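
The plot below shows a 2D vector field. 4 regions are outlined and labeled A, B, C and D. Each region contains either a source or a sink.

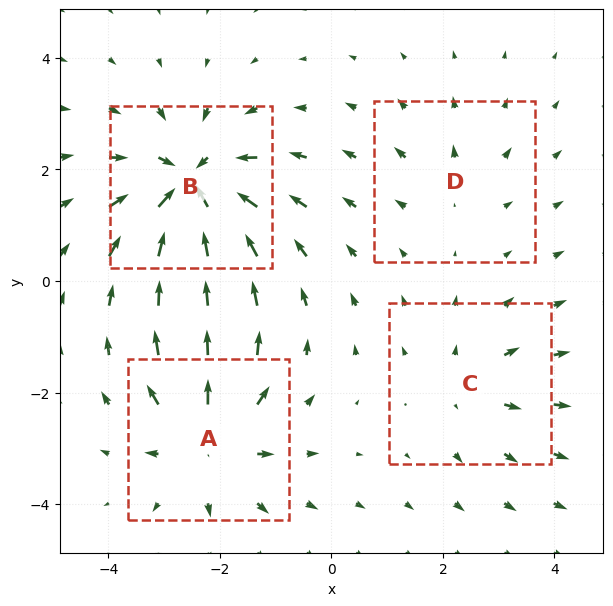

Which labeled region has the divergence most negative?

B

Divergence at each region's feature centre — A: about +5, B: about -7, C: about +3, D: about +2. Region B is most negative.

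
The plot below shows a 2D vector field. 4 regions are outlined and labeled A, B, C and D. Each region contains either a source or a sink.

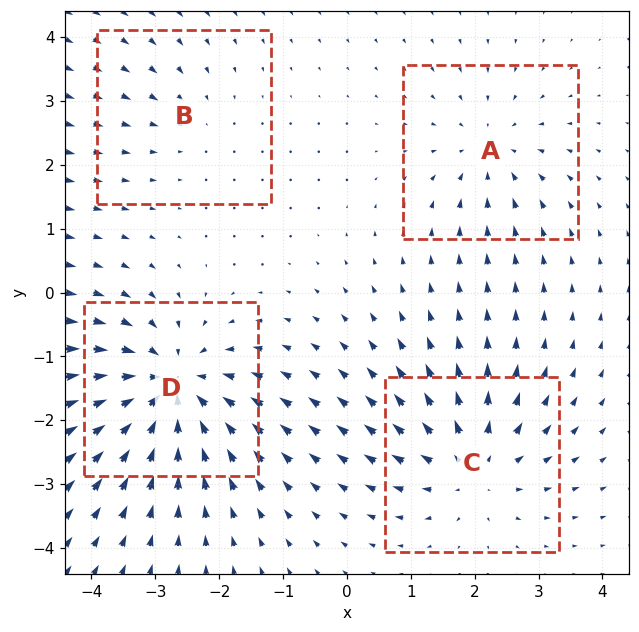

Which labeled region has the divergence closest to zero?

B

Divergence at each region's feature centre — A: about -4, B: about -2, C: about +5, D: about -7. Region B is closest to zero.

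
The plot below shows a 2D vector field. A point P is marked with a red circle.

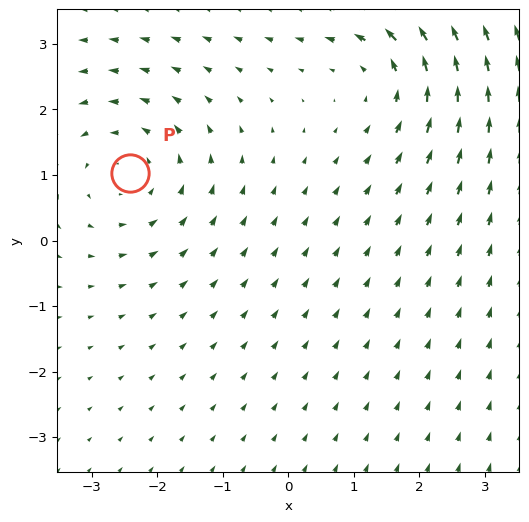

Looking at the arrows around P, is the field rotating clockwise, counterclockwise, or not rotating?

counterclockwise

Near P at (-2.4, 1.0) the arrows circulate counterclockwise. The curl (z-component) there is about +3; positive curl means counterclockwise rotation.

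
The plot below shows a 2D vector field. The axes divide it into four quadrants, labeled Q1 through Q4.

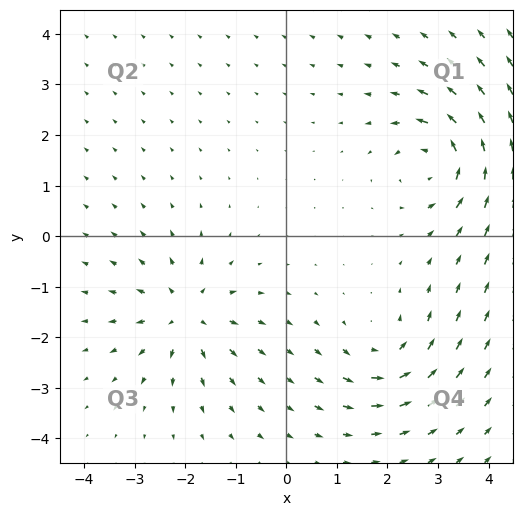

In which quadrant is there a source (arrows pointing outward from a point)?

Q3

The source sits at approximately (-2.0, -1.6), which lies in quadrant Q3. The divergence there is about +4, positive as expected for a source.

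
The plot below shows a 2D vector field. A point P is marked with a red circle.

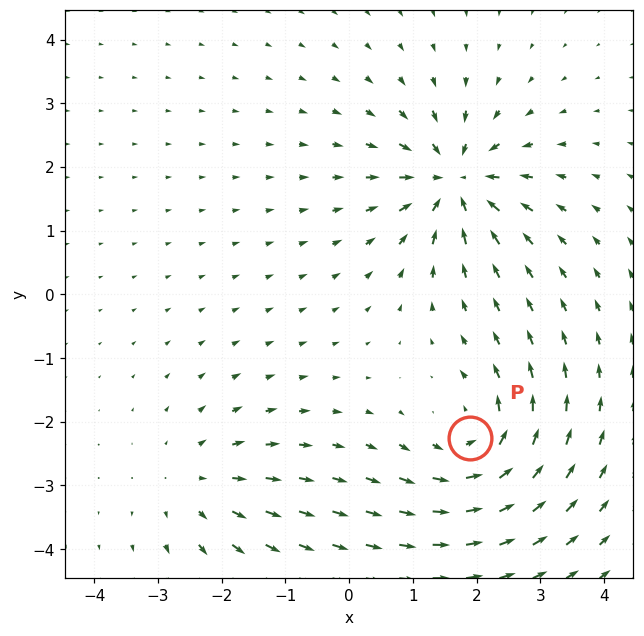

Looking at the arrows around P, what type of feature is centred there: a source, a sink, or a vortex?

At P (1.9, -2.3) the arrows circulate counterclockwise. Divergence ≈0, curl about +5 — near-zero divergence with nonzero curl is a vortex.

vortex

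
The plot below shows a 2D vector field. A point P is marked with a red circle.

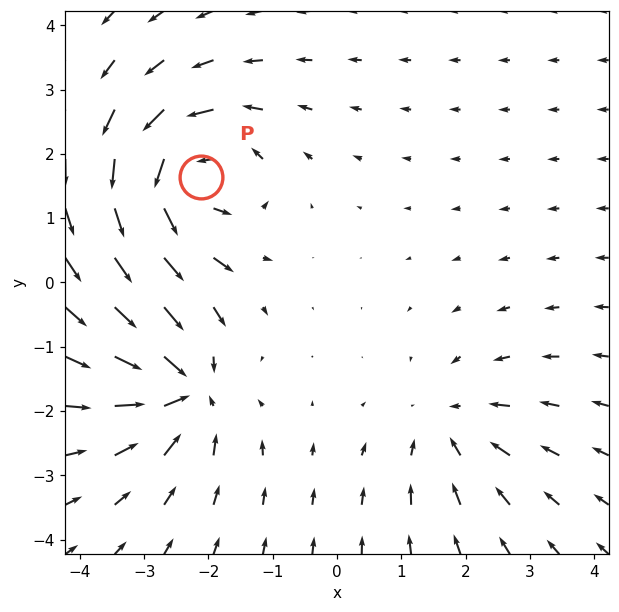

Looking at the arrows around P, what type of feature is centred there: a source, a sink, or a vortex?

At P (-2.1, 1.6) the arrows circulate counterclockwise. Divergence ≈0, curl about +6 — near-zero divergence with nonzero curl is a vortex.

vortex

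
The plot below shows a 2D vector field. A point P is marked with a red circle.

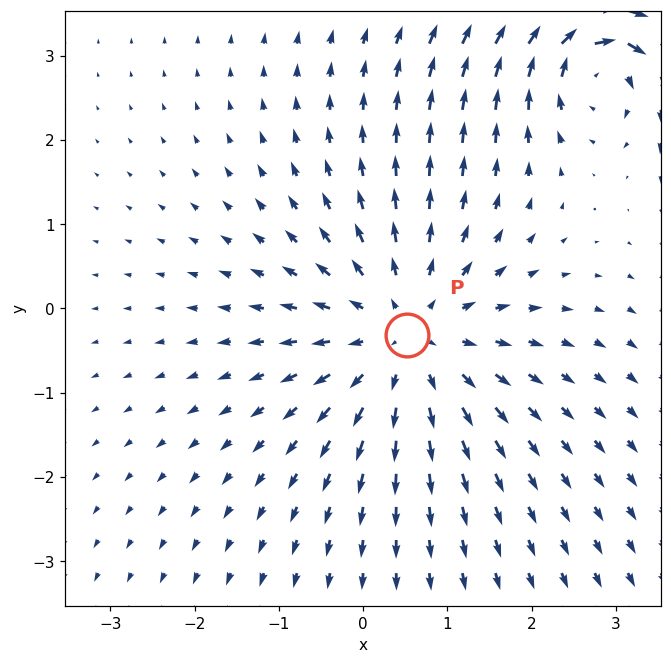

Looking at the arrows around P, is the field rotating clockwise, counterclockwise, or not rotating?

not rotating

Near P at (0.5, -0.3) the arrows show no circulation. The curl there is ≈0.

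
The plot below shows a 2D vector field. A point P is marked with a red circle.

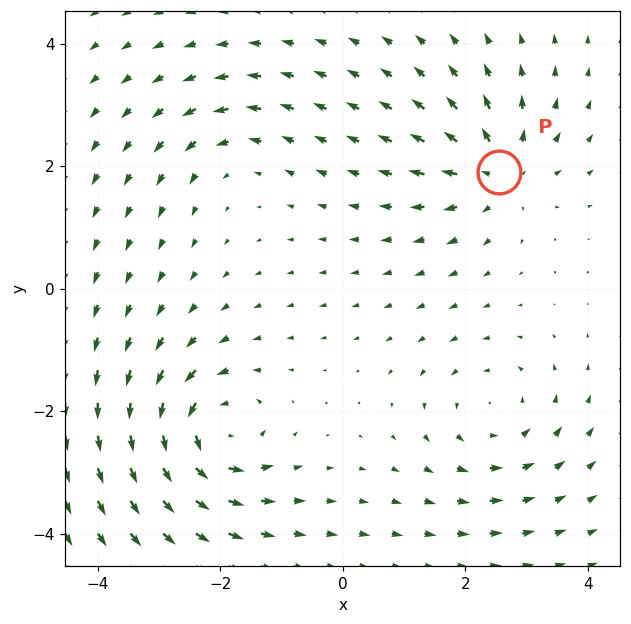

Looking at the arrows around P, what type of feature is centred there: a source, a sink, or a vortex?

source

At P (2.5, 1.9) the arrows spread outward. Divergence about +5, curl ≈0 — positive divergence with near-zero curl is a source.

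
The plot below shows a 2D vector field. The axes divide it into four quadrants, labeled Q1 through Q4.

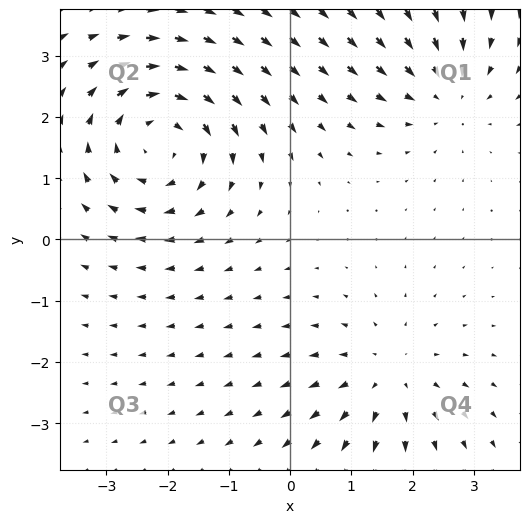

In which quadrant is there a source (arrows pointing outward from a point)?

The source sits at approximately (1.6, -2.2), which lies in quadrant Q4. The divergence there is about +3, positive as expected for a source.

Q4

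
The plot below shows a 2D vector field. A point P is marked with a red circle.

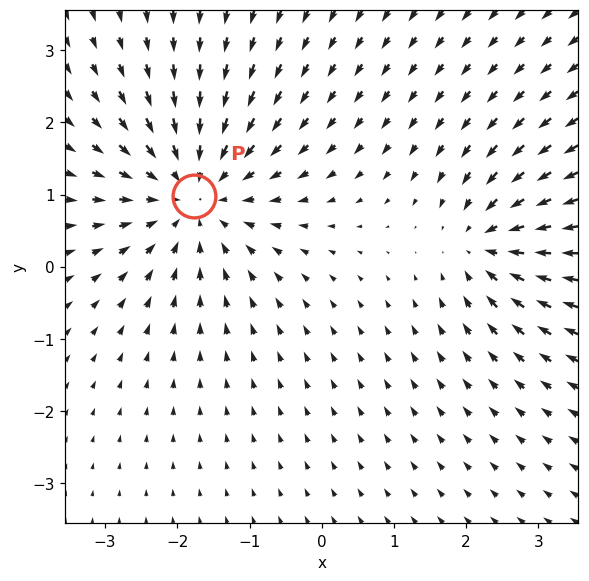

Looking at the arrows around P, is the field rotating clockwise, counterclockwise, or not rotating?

Near P at (-1.8, 1.0) the arrows show no circulation. The curl there is ≈0.

not rotating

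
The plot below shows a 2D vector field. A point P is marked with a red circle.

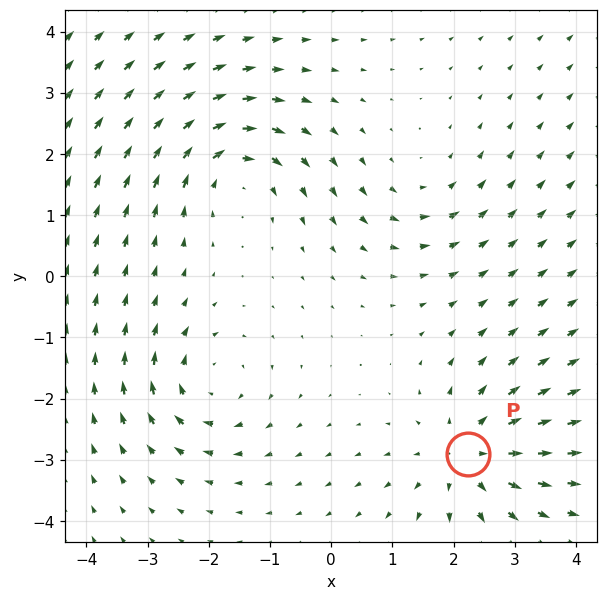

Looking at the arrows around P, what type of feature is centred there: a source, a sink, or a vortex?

At P (2.2, -2.9) the arrows spread outward. Divergence about +4, curl ≈0 — positive divergence with near-zero curl is a source.

source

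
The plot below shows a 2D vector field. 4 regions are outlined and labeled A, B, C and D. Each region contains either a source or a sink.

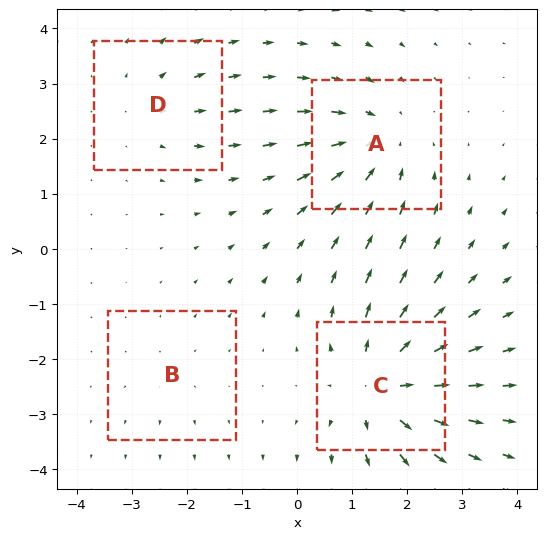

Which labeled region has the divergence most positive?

C

Divergence at each region's feature centre — A: about -5, B: about +2, C: about +6, D: about +3. Region C is most positive.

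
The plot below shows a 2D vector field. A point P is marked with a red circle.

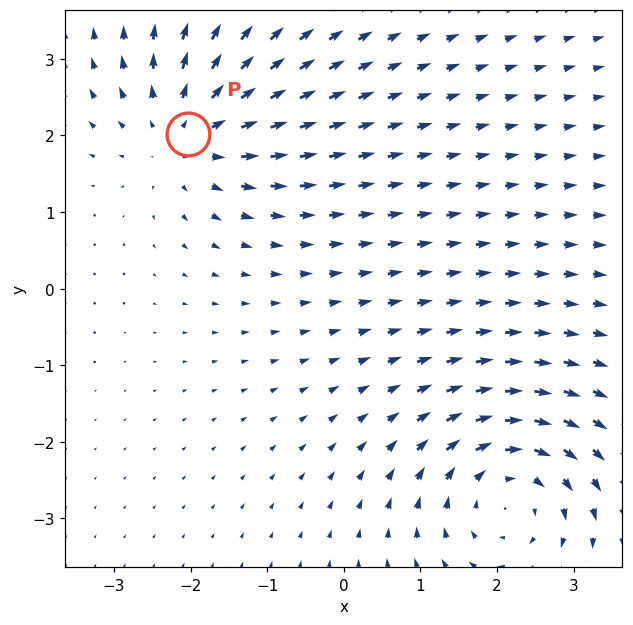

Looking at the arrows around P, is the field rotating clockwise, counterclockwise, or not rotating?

not rotating

Near P at (-2.0, 2.0) the arrows show no circulation. The curl there is ≈0.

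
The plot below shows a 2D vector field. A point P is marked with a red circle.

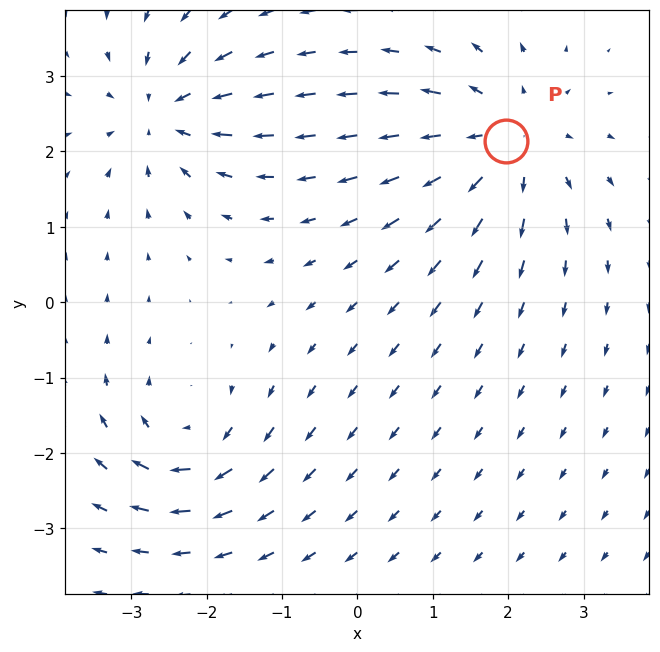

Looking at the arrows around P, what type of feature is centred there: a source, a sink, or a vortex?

source

At P (2.0, 2.1) the arrows spread outward. Divergence about +5, curl ≈0 — positive divergence with near-zero curl is a source.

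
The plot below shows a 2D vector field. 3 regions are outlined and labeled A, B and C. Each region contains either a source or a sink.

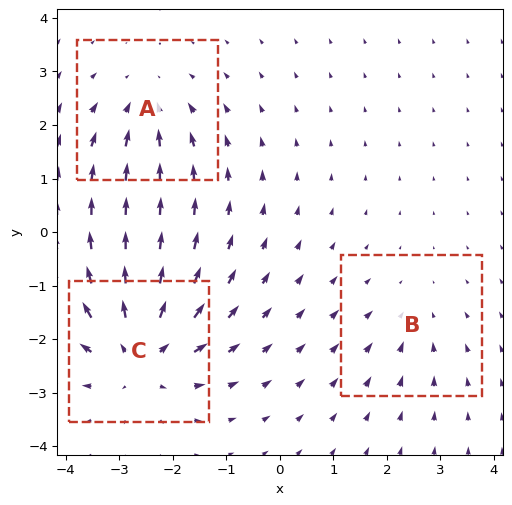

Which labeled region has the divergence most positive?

Divergence at each region's feature centre — A: about -3, B: about -2, C: about +5. Region C is most positive.

C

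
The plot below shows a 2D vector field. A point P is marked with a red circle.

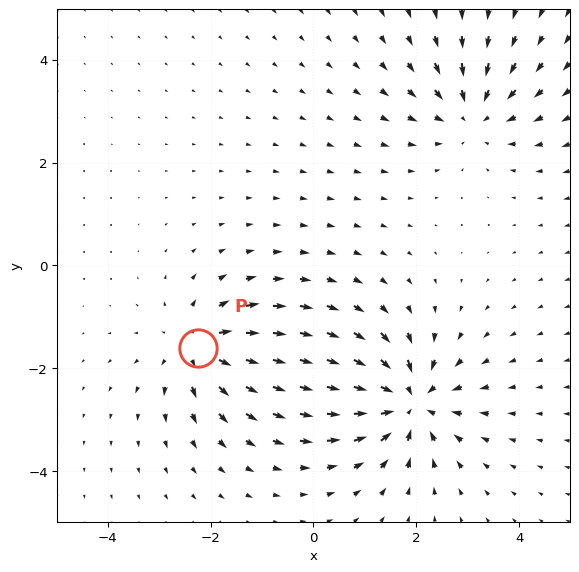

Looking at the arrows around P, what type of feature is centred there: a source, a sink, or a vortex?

At P (-2.2, -1.6) the arrows spread outward. Divergence about +4, curl ≈0 — positive divergence with near-zero curl is a source.

source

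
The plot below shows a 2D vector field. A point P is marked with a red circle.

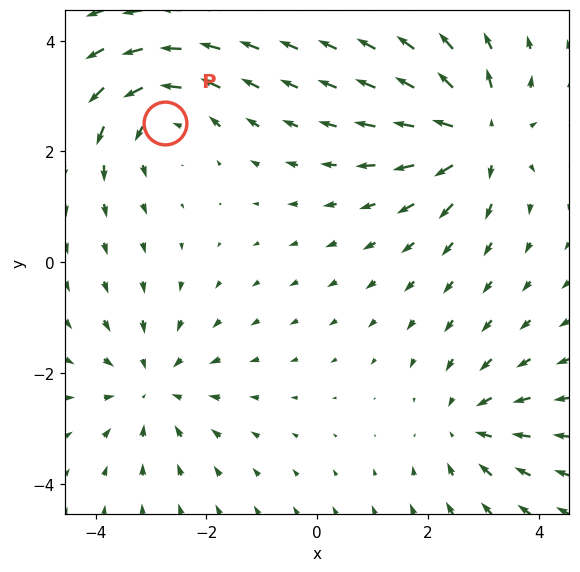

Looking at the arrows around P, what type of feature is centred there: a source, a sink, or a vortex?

vortex

At P (-2.7, 2.5) the arrows circulate counterclockwise. Divergence ≈0, curl about +4 — near-zero divergence with nonzero curl is a vortex.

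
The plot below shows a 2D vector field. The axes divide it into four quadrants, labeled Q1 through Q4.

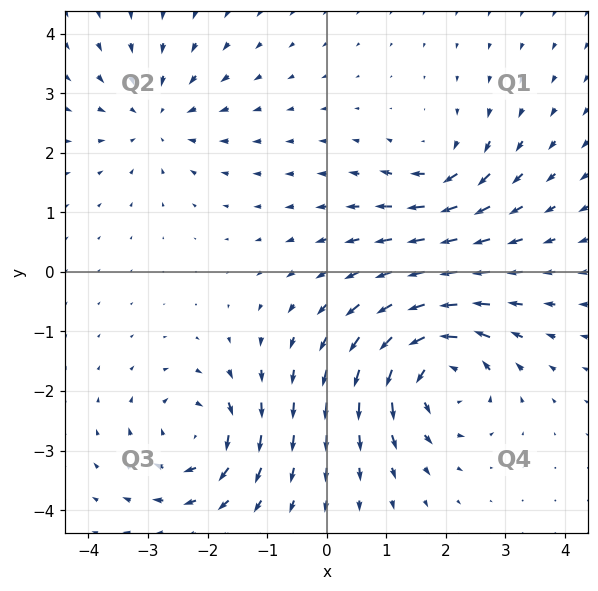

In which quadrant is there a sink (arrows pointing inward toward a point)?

Q2

The sink sits at approximately (-2.8, 2.6), which lies in quadrant Q2. The divergence there is about -3, negative as expected for a sink.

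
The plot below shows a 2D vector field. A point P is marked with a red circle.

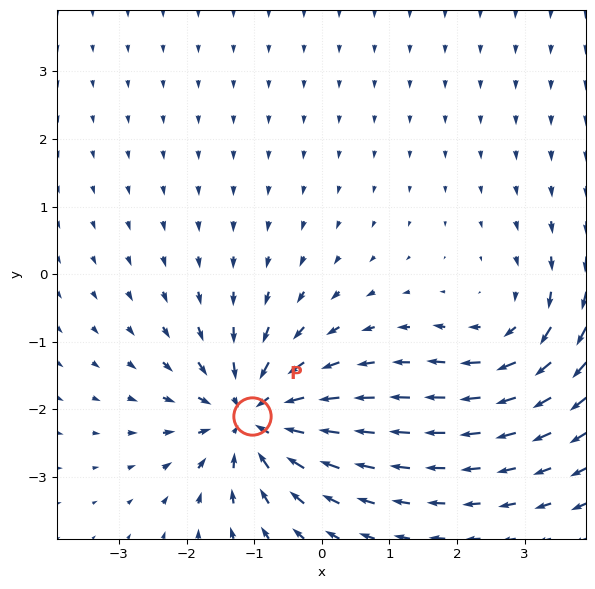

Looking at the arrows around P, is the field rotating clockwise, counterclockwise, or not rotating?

not rotating

Near P at (-1.0, -2.1) the arrows show no circulation. The curl there is ≈0.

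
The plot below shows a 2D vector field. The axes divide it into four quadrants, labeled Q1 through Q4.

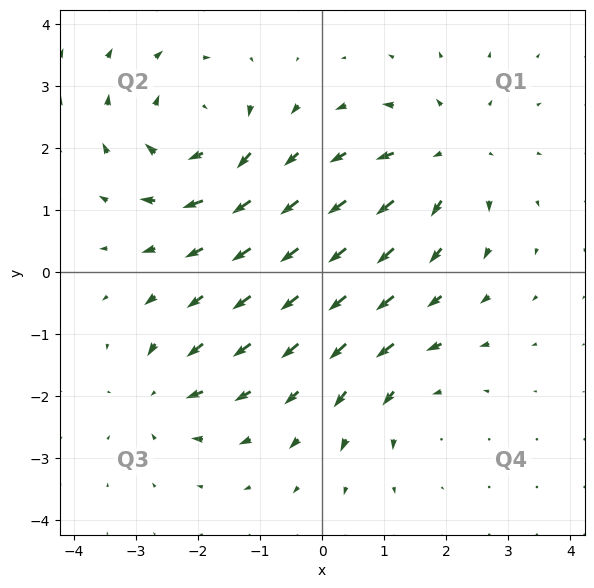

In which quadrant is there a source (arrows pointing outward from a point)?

Q1

The source sits at approximately (2.0, 1.9), which lies in quadrant Q1. The divergence there is about +4, positive as expected for a source.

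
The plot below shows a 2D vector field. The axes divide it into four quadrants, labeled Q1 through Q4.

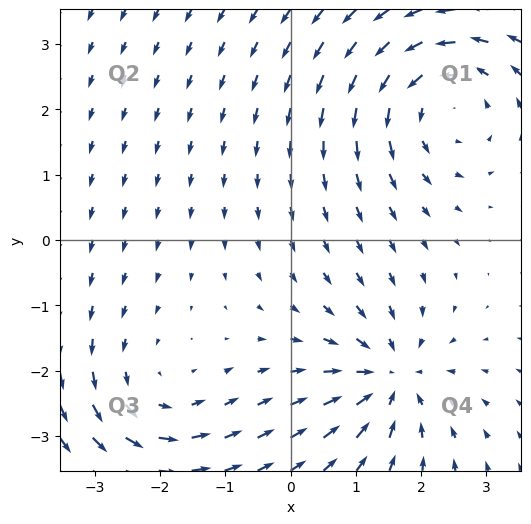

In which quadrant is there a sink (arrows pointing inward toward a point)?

Q4

The sink sits at approximately (1.5, -2.1), which lies in quadrant Q4. The divergence there is about -4, negative as expected for a sink.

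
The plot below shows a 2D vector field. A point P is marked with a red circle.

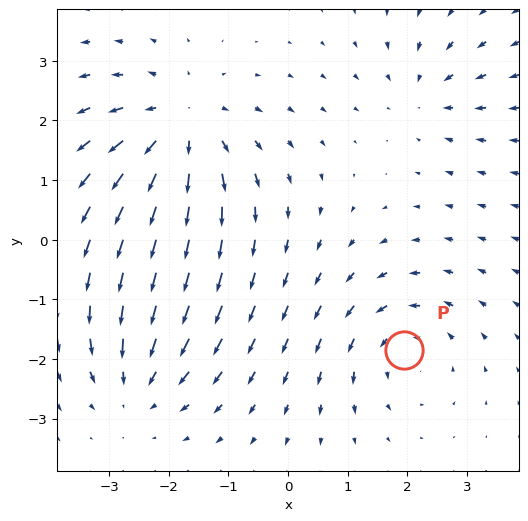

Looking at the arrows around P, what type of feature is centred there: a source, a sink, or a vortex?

vortex

At P (1.9, -1.9) the arrows circulate counterclockwise. Divergence ≈0, curl about +4 — near-zero divergence with nonzero curl is a vortex.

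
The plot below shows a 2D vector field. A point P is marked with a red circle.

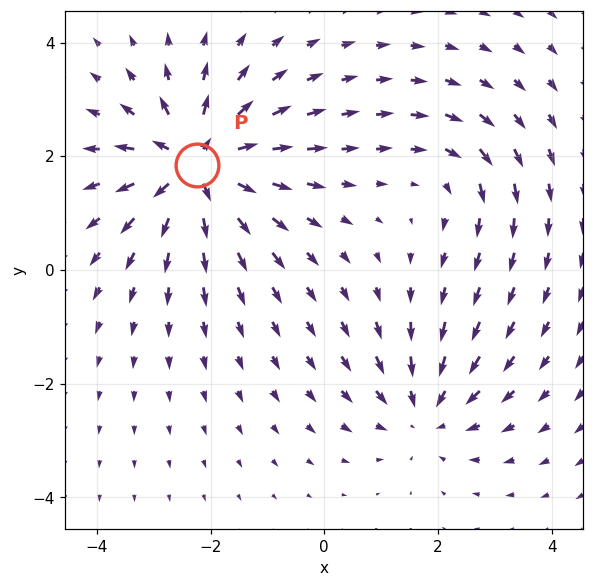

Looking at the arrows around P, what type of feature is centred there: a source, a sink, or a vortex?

source

At P (-2.2, 1.8) the arrows spread outward. Divergence about +6, curl ≈0 — positive divergence with near-zero curl is a source.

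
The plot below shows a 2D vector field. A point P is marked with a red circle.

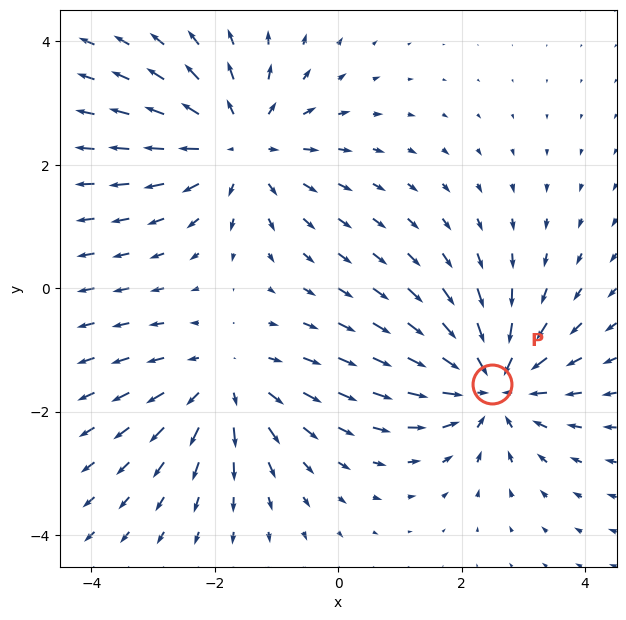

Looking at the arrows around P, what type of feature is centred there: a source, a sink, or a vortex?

sink

At P (2.5, -1.6) the arrows converge inward. Divergence about -6, curl ≈0 — negative divergence with near-zero curl is a sink.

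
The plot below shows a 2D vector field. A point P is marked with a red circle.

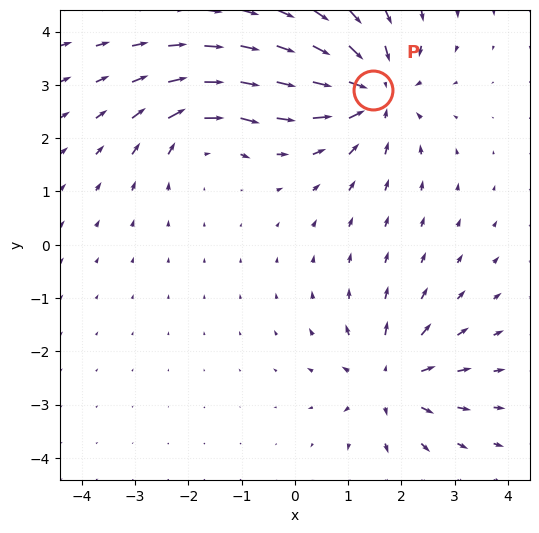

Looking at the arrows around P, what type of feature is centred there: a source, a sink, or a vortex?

sink

At P (1.5, 2.9) the arrows converge inward. Divergence about -5, curl ≈0 — negative divergence with near-zero curl is a sink.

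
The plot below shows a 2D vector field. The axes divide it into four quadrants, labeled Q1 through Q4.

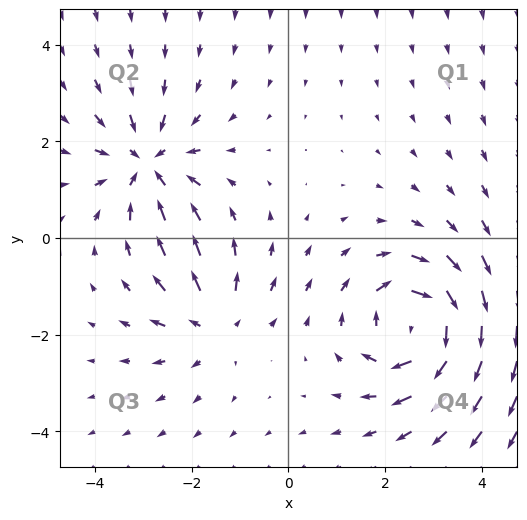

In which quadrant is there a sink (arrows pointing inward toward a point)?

The sink sits at approximately (-2.9, 1.6), which lies in quadrant Q2. The divergence there is about -4, negative as expected for a sink.

Q2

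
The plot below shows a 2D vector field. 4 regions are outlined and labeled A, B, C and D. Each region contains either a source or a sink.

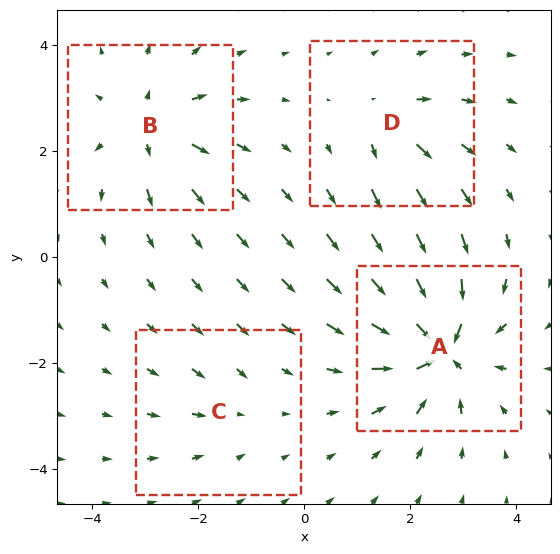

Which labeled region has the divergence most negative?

Divergence at each region's feature centre — A: about -9, B: about +6, C: about -2, D: about +4. Region A is most negative.

A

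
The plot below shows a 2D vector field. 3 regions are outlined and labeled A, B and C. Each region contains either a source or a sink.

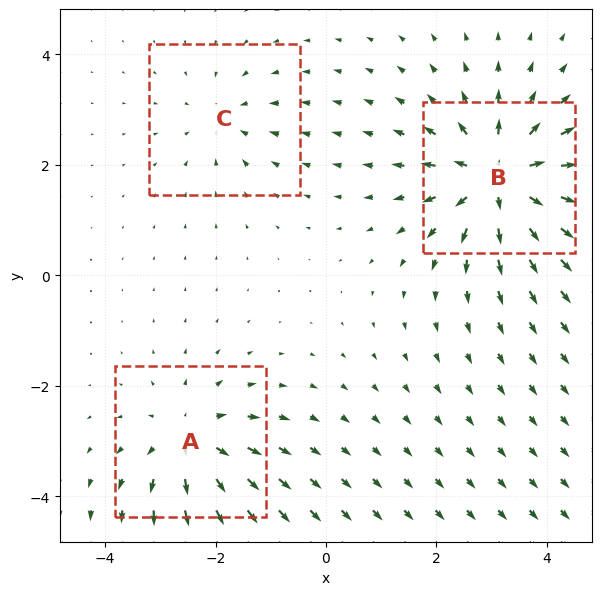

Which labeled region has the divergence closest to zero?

C

Divergence at each region's feature centre — A: about +4, B: about +5, C: about -2. Region C is closest to zero.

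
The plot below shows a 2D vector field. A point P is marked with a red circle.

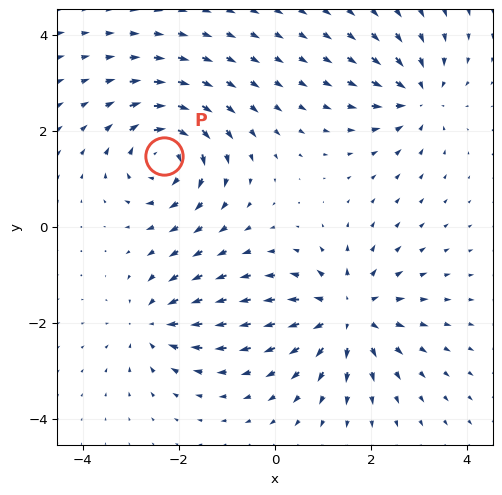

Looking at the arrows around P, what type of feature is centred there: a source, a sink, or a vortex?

vortex

At P (-2.3, 1.5) the arrows circulate clockwise. Divergence ≈0, curl about -5 — near-zero divergence with nonzero curl is a vortex.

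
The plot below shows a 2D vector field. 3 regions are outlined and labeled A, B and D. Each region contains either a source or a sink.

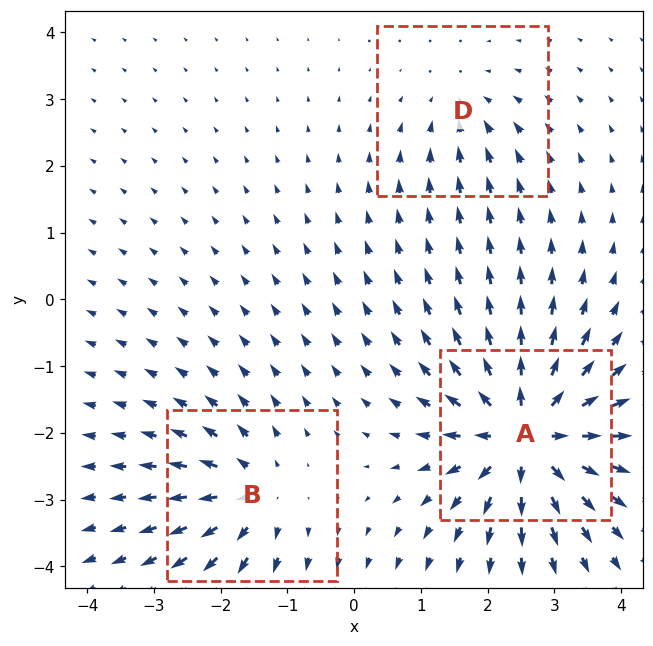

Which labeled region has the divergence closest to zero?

Divergence at each region's feature centre — A: about +7, B: about +4, D: about -2. Region D is closest to zero.

D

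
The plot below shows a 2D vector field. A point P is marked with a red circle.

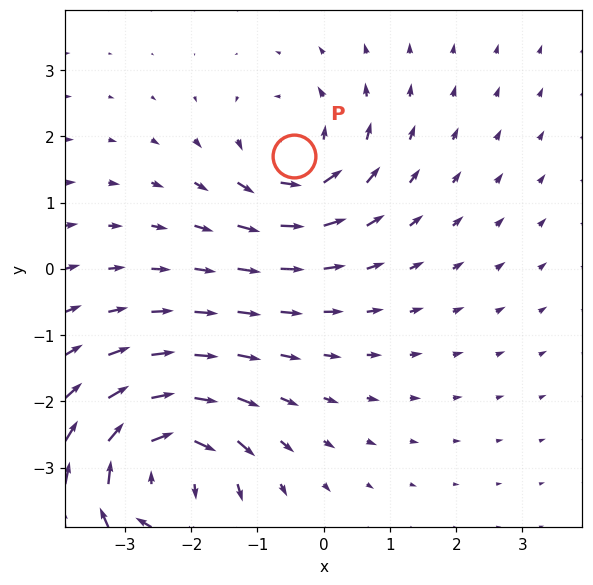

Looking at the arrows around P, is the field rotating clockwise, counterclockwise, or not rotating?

Near P at (-0.4, 1.7) the arrows circulate counterclockwise. The curl (z-component) there is about +4; positive curl means counterclockwise rotation.

counterclockwise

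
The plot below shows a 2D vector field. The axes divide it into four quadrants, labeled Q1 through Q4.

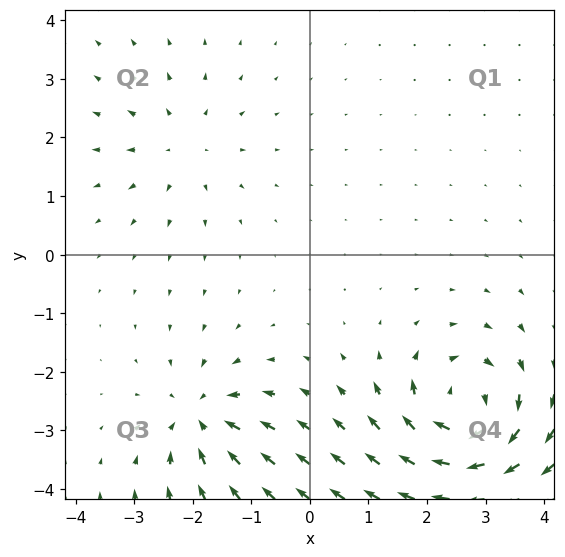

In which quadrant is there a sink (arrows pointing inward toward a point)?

The sink sits at approximately (-1.9, -2.8), which lies in quadrant Q3. The divergence there is about -5, negative as expected for a sink.

Q3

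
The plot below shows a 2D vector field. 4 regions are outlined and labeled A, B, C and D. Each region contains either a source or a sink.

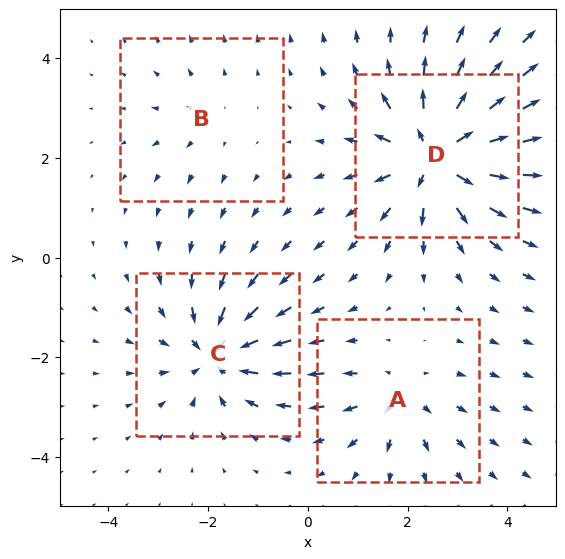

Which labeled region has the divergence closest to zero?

B

Divergence at each region's feature centre — A: about +4, B: about +2, C: about -5, D: about +8. Region B is closest to zero.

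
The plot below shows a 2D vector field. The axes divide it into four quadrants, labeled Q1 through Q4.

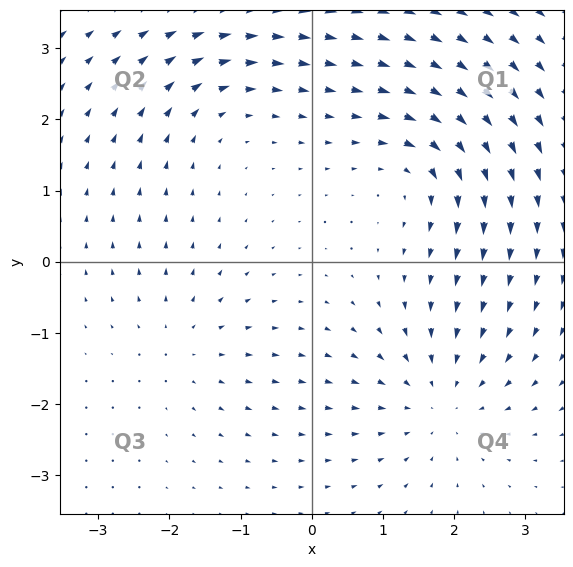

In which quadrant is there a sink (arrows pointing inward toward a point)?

Q4

The sink sits at approximately (1.8, -1.9), which lies in quadrant Q4. The divergence there is about -4, negative as expected for a sink.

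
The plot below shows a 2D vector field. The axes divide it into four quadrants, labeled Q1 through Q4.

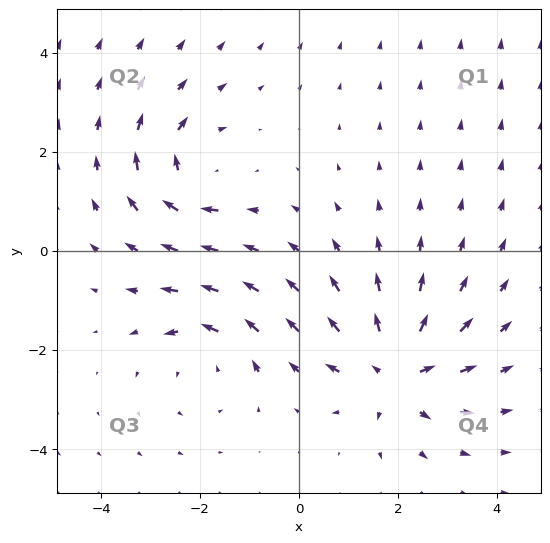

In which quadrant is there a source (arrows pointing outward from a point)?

The source sits at approximately (1.9, -2.4), which lies in quadrant Q4. The divergence there is about +4, positive as expected for a source.

Q4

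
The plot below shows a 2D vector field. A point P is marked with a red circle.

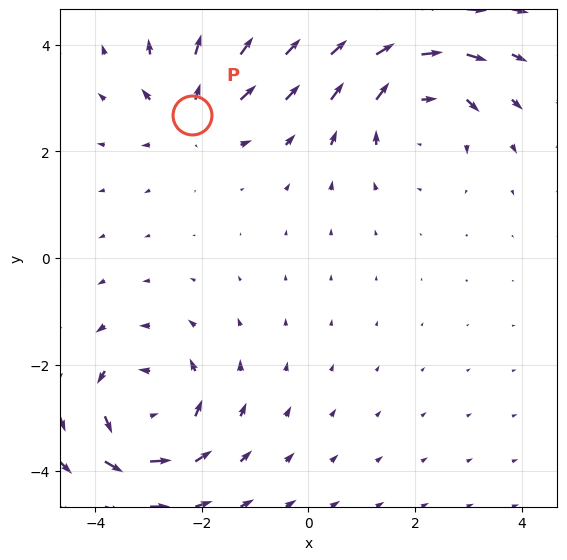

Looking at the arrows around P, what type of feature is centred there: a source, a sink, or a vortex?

source

At P (-2.2, 2.7) the arrows spread outward. Divergence about +4, curl ≈0 — positive divergence with near-zero curl is a source.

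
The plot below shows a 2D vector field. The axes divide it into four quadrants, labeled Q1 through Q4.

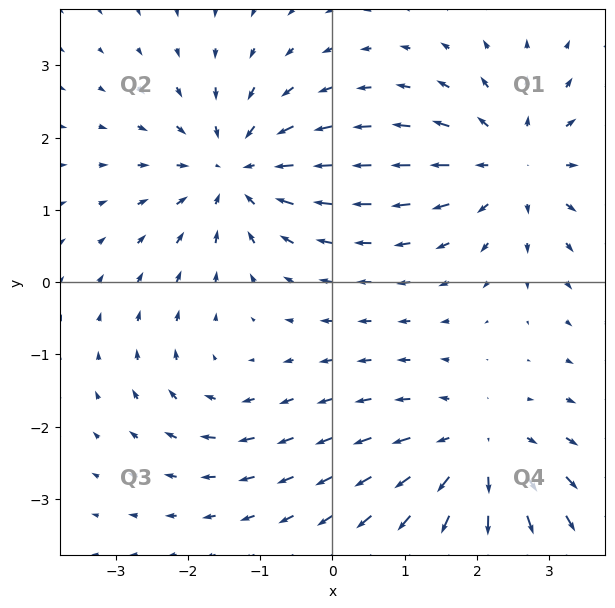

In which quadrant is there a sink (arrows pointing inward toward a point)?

Q2

The sink sits at approximately (-1.3, 1.5), which lies in quadrant Q2. The divergence there is about -5, negative as expected for a sink.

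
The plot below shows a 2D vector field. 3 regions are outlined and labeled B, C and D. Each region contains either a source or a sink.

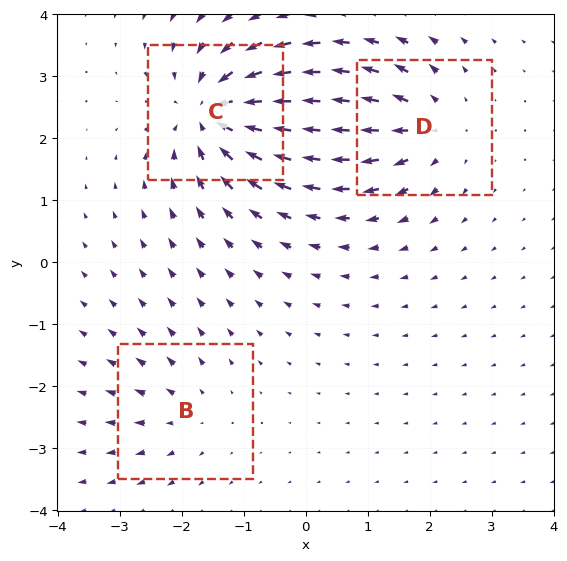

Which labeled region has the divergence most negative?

Divergence at each region's feature centre — B: about +2, C: about -6, D: about +4. Region C is most negative.

C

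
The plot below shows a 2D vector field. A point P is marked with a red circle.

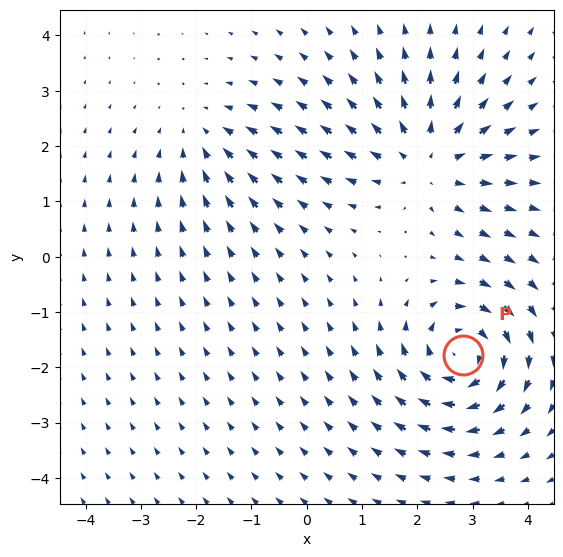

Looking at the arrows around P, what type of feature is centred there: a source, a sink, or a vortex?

vortex

At P (2.8, -1.8) the arrows circulate clockwise. Divergence ≈0, curl about -6 — near-zero divergence with nonzero curl is a vortex.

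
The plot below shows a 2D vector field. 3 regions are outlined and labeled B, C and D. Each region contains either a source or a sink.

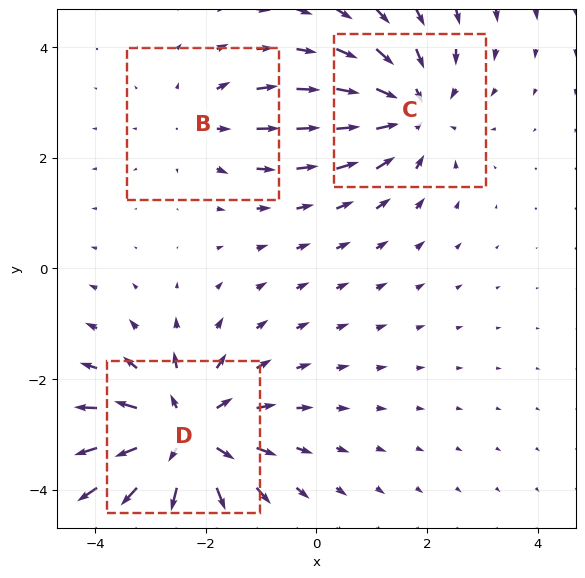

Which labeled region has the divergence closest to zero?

Divergence at each region's feature centre — B: about +2, C: about -3, D: about +4. Region B is closest to zero.

B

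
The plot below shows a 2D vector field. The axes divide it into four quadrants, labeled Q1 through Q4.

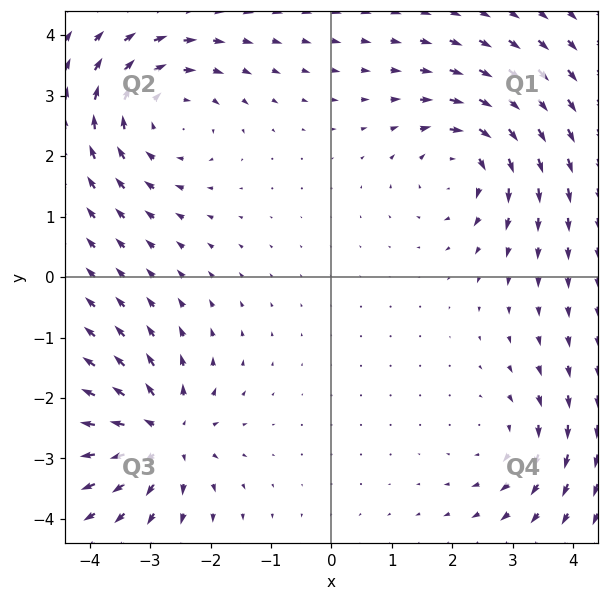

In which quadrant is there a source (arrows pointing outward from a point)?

The source sits at approximately (-2.8, -2.6), which lies in quadrant Q3. The divergence there is about +6, positive as expected for a source.

Q3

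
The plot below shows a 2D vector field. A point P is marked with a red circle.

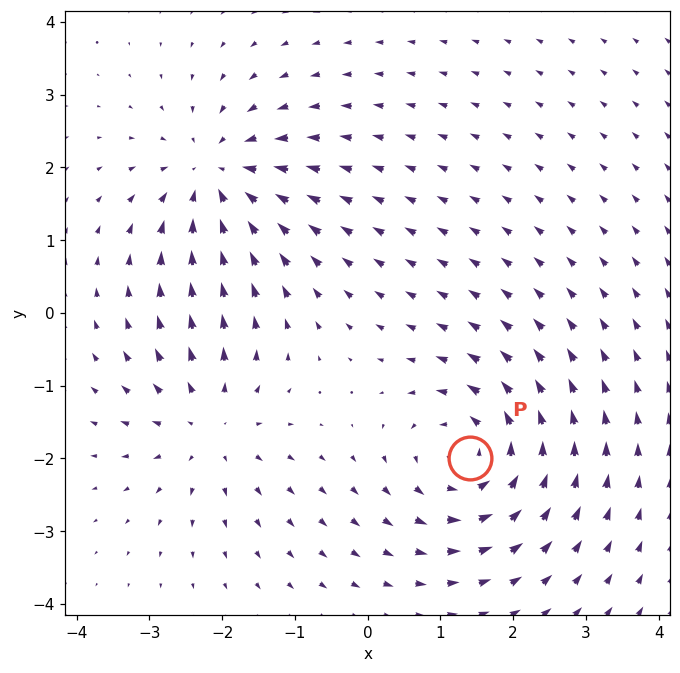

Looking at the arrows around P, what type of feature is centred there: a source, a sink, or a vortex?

At P (1.4, -2.0) the arrows circulate counterclockwise. Divergence ≈0, curl about +5 — near-zero divergence with nonzero curl is a vortex.

vortex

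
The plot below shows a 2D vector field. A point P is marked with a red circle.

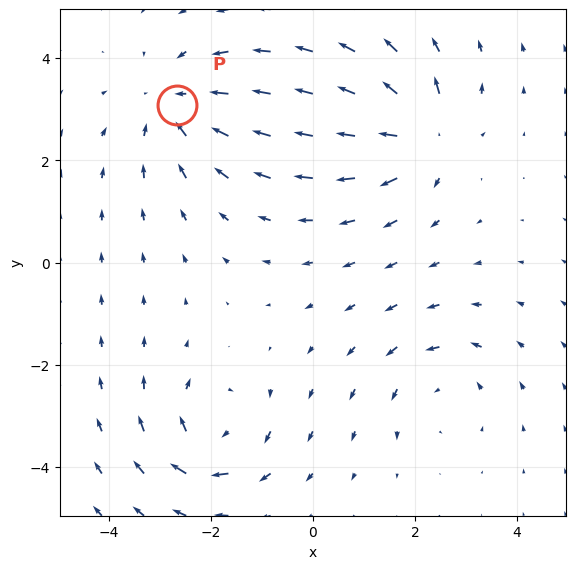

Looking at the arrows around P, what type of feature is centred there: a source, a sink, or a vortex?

sink

At P (-2.7, 3.1) the arrows converge inward. Divergence about -3, curl ≈0 — negative divergence with near-zero curl is a sink.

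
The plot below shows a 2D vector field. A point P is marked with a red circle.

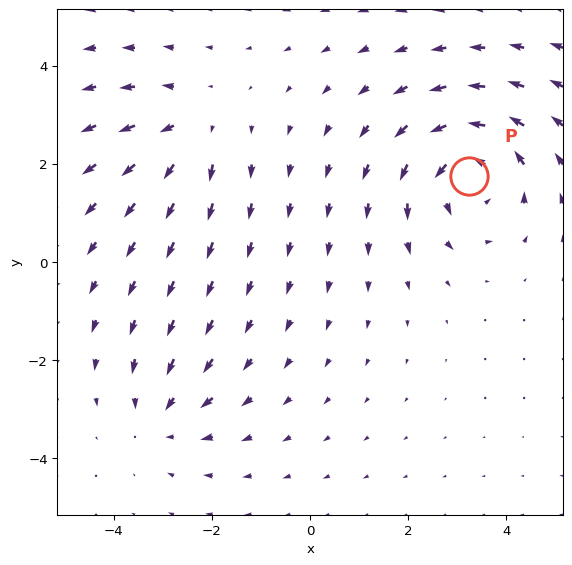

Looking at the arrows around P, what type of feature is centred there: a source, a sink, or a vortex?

vortex

At P (3.2, 1.7) the arrows circulate counterclockwise. Divergence ≈0, curl about +5 — near-zero divergence with nonzero curl is a vortex.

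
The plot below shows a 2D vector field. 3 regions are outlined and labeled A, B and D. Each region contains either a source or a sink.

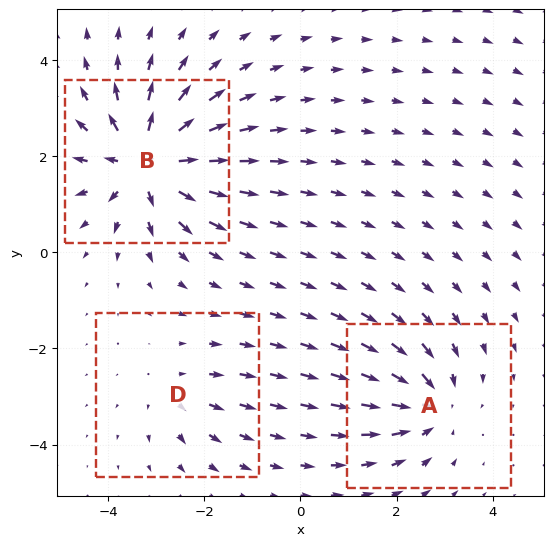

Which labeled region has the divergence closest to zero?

D

Divergence at each region's feature centre — A: about -4, B: about +6, D: about +2. Region D is closest to zero.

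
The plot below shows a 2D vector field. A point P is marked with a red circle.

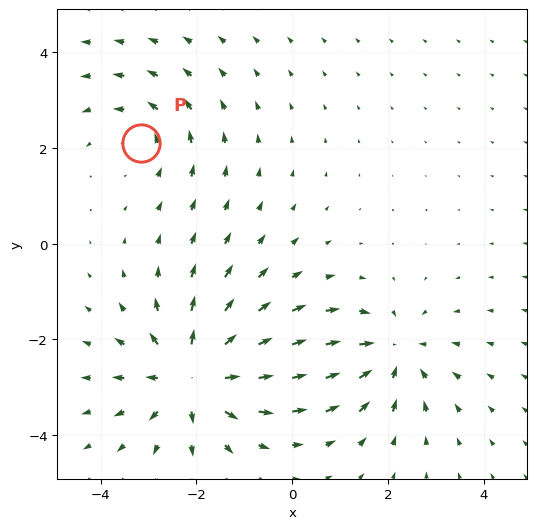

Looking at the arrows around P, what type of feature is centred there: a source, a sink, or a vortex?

At P (-3.2, 2.1) the arrows circulate counterclockwise. Divergence ≈0, curl about +2 — near-zero divergence with nonzero curl is a vortex.

vortex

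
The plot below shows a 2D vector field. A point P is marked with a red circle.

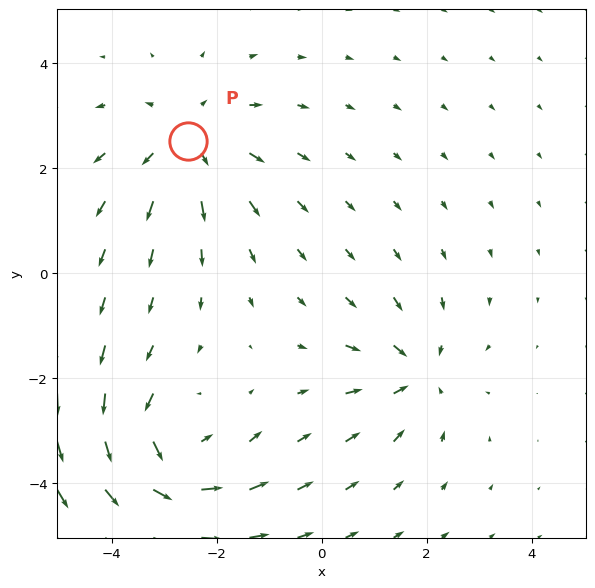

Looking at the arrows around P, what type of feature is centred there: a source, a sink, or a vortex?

source

At P (-2.5, 2.5) the arrows spread outward. Divergence about +3, curl ≈0 — positive divergence with near-zero curl is a source.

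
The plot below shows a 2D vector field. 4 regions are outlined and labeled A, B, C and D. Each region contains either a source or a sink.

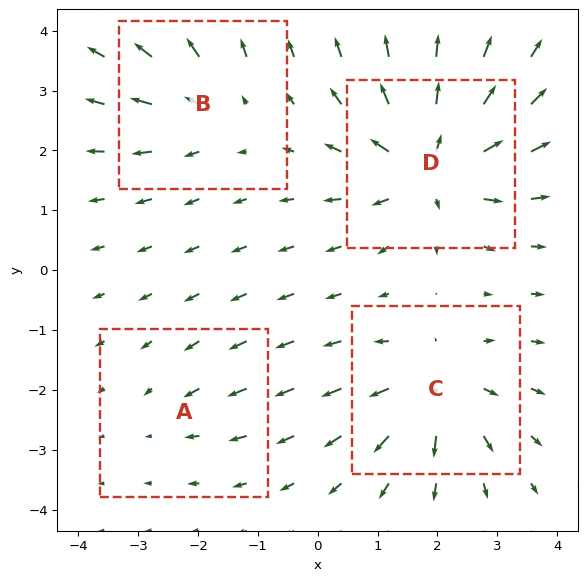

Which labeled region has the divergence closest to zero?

Divergence at each region's feature centre — A: about -2, B: about +4, C: about +6, D: about +8. Region A is closest to zero.

A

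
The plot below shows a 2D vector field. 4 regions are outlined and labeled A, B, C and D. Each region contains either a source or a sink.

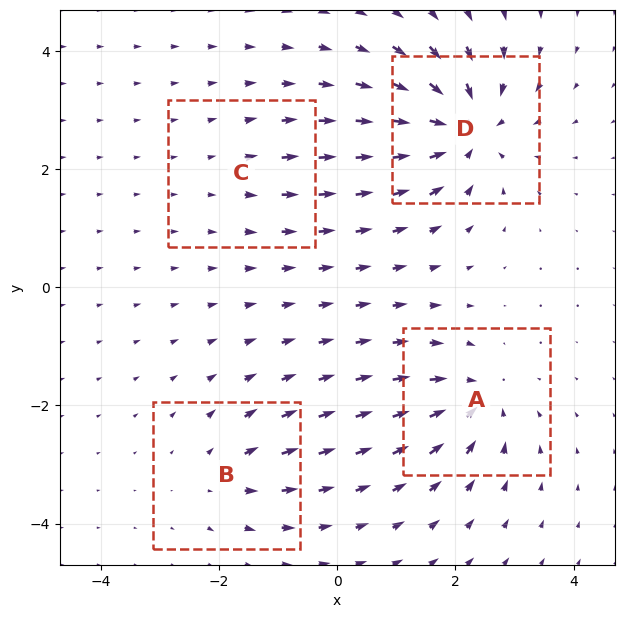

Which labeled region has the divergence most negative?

D

Divergence at each region's feature centre — A: about -6, B: about +4, C: about +2, D: about -9. Region D is most negative.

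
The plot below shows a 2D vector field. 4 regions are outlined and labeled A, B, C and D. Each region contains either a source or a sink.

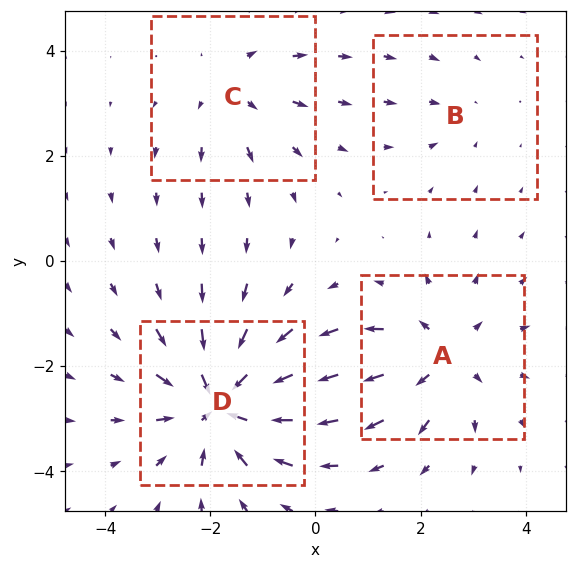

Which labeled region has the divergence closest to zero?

Divergence at each region's feature centre — A: about +5, B: about -2, C: about +3, D: about -7. Region B is closest to zero.

B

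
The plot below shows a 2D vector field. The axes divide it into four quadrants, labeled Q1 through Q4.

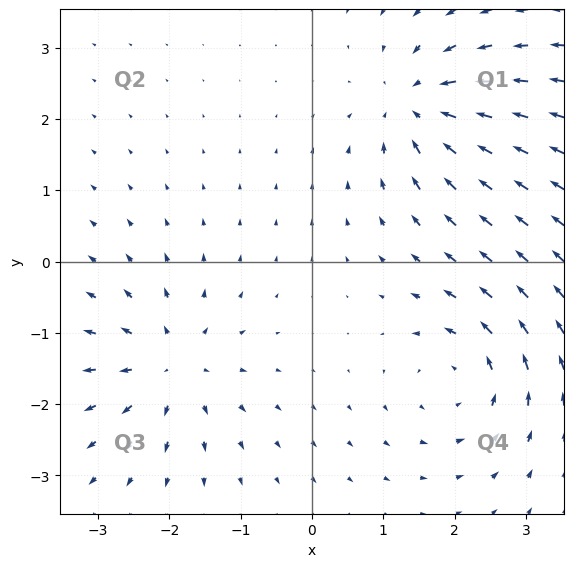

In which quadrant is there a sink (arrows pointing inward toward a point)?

Q1

The sink sits at approximately (1.5, 2.2), which lies in quadrant Q1. The divergence there is about -6, negative as expected for a sink.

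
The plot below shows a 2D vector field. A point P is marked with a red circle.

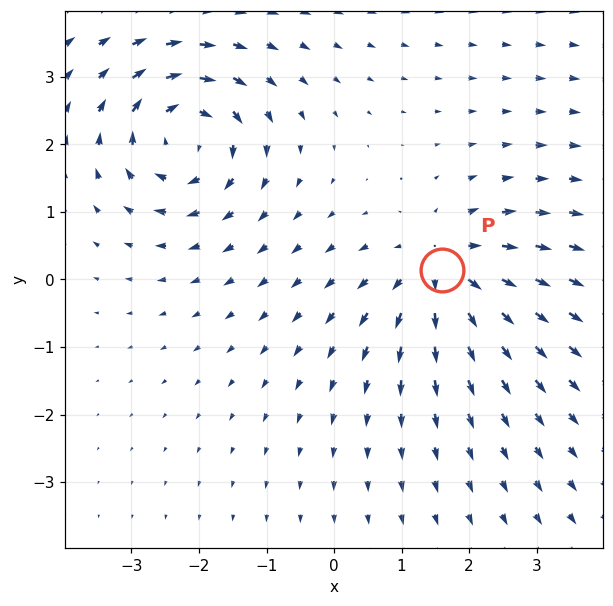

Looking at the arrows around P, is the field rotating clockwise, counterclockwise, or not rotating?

Near P at (1.6, 0.1) the arrows show no circulation. The curl there is ≈0.

not rotating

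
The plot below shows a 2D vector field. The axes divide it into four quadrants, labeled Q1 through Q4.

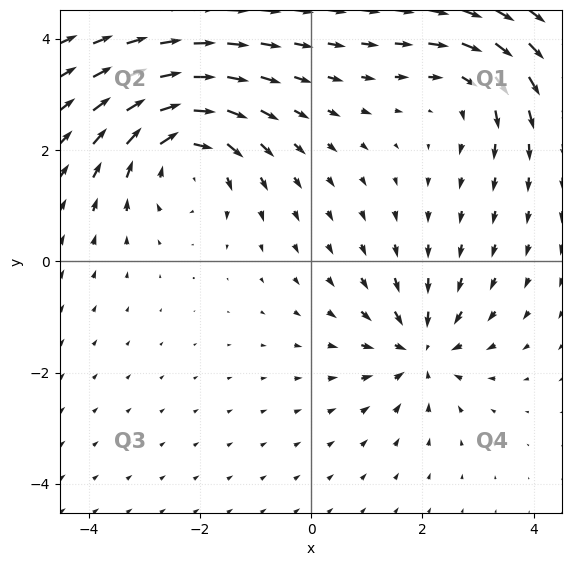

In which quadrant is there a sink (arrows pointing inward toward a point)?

The sink sits at approximately (2.0, -1.6), which lies in quadrant Q4. The divergence there is about -4, negative as expected for a sink.

Q4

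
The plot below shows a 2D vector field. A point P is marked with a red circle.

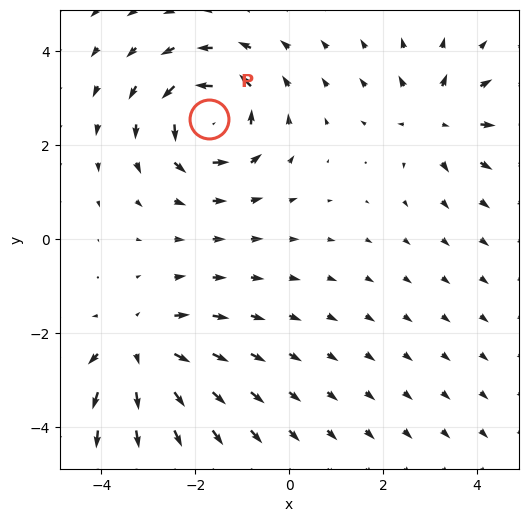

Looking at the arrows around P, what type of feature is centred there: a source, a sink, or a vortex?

At P (-1.7, 2.6) the arrows circulate counterclockwise. Divergence ≈0, curl about +6 — near-zero divergence with nonzero curl is a vortex.

vortex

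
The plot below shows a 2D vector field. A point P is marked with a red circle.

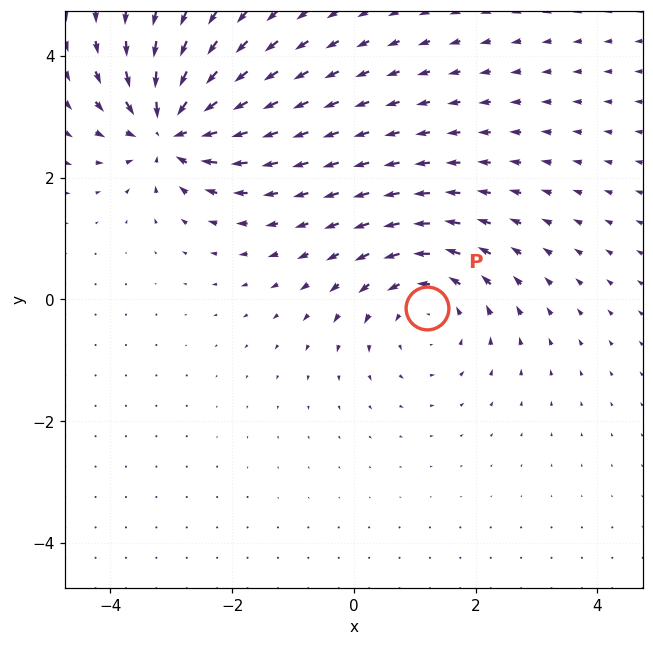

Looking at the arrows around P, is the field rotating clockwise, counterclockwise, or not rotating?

counterclockwise

Near P at (1.2, -0.1) the arrows circulate counterclockwise. The curl (z-component) there is about +3; positive curl means counterclockwise rotation.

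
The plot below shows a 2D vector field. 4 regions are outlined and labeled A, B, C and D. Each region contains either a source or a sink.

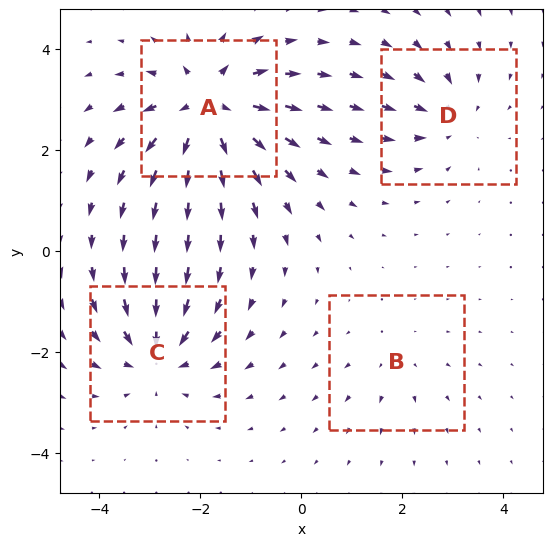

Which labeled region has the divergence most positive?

A

Divergence at each region's feature centre — A: about +7, B: about +2, C: about -5, D: about -4. Region A is most positive.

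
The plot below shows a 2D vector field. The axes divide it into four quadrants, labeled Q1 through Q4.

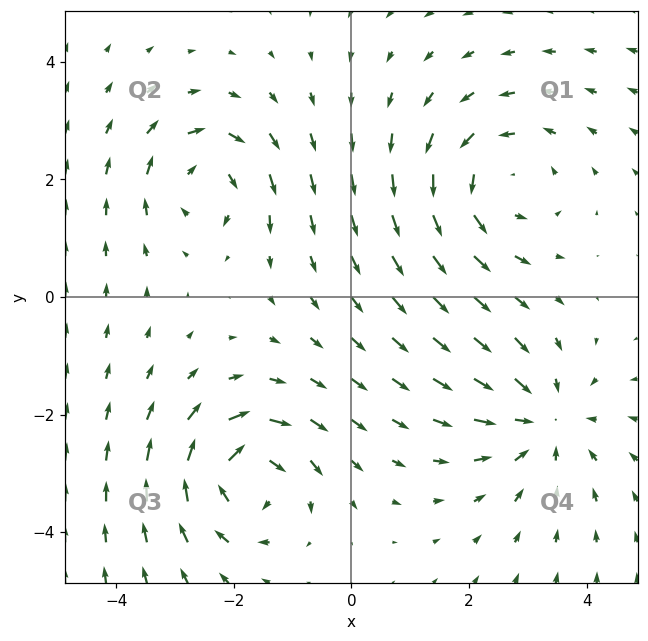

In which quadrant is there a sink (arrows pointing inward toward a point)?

Q4

The sink sits at approximately (3.3, -2.1), which lies in quadrant Q4. The divergence there is about -4, negative as expected for a sink.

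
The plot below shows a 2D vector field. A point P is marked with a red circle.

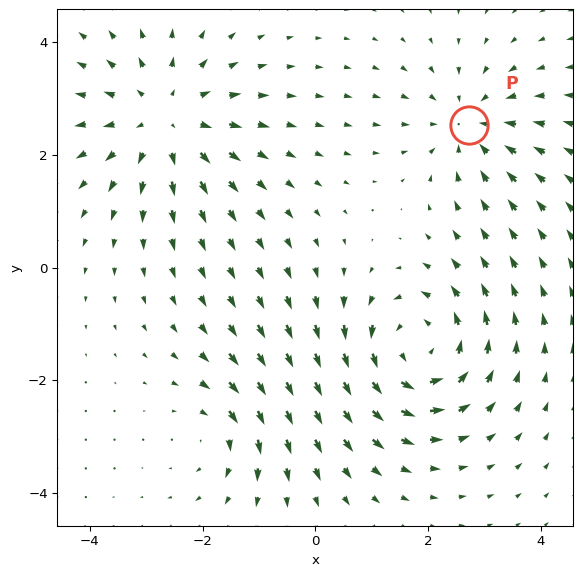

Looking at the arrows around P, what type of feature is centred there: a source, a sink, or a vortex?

sink

At P (2.7, 2.5) the arrows converge inward. Divergence about -3, curl ≈0 — negative divergence with near-zero curl is a sink.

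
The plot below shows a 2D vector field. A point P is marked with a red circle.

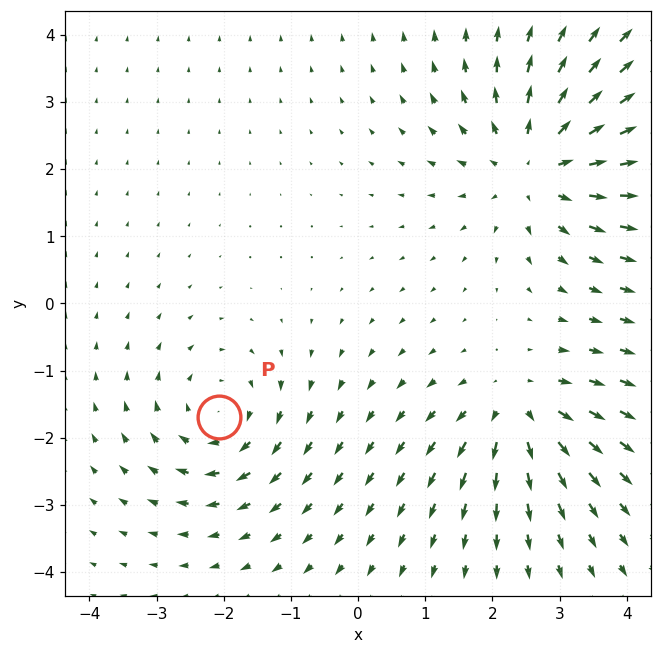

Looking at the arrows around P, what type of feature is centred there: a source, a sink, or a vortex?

At P (-2.1, -1.7) the arrows circulate clockwise. Divergence ≈0, curl about -3 — near-zero divergence with nonzero curl is a vortex.

vortex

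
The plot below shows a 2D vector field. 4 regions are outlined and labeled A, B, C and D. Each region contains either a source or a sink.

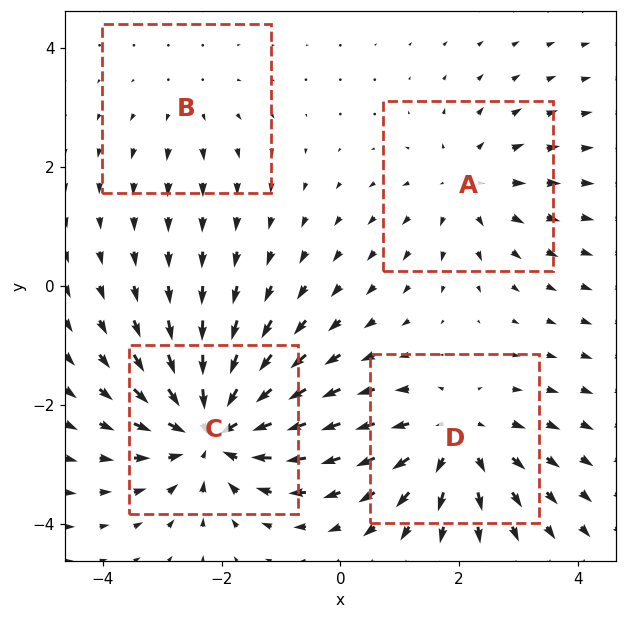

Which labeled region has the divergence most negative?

Divergence at each region's feature centre — A: about +3, B: about +2, C: about -7, D: about +5. Region C is most negative.

C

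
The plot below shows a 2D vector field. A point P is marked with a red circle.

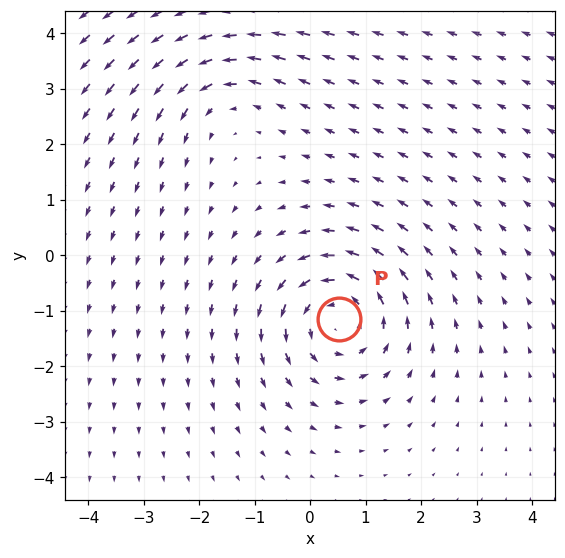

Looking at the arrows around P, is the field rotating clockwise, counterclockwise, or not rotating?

Near P at (0.5, -1.1) the arrows circulate counterclockwise. The curl (z-component) there is about +4; positive curl means counterclockwise rotation.

counterclockwise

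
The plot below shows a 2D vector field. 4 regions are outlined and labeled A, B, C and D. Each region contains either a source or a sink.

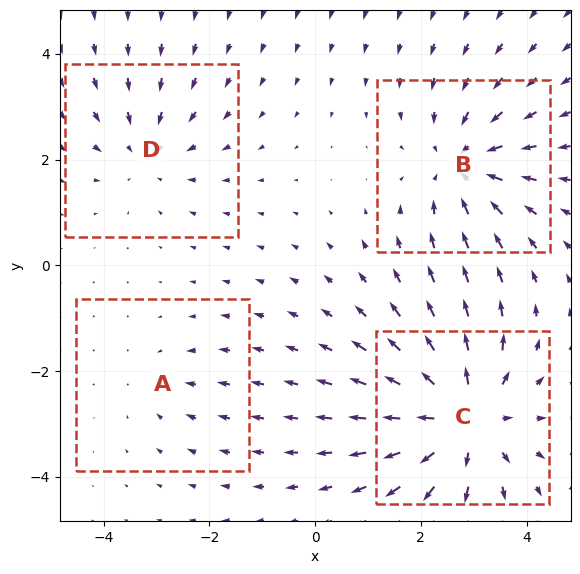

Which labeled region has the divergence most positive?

Divergence at each region's feature centre — A: about -2, B: about -4, C: about +6, D: about -3. Region C is most positive.

C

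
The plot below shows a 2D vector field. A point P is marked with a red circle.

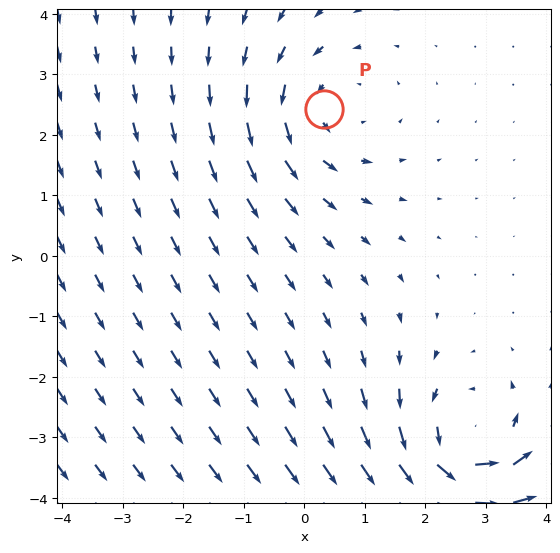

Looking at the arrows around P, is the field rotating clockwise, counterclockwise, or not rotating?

Near P at (0.3, 2.4) the arrows circulate counterclockwise. The curl (z-component) there is about +2; positive curl means counterclockwise rotation.

counterclockwise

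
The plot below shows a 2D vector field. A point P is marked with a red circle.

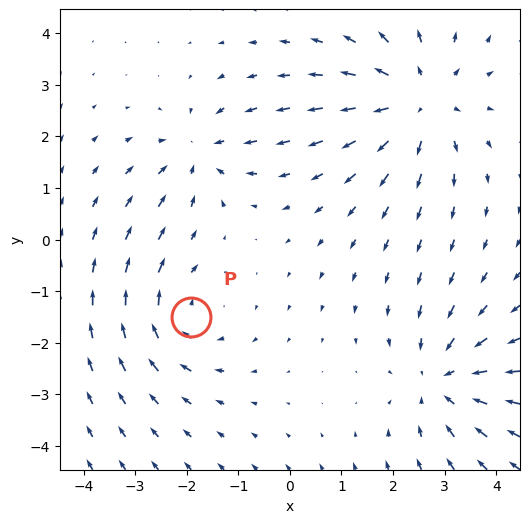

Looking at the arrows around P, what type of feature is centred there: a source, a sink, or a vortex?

At P (-1.9, -1.5) the arrows circulate clockwise. Divergence ≈0, curl about -3 — near-zero divergence with nonzero curl is a vortex.

vortex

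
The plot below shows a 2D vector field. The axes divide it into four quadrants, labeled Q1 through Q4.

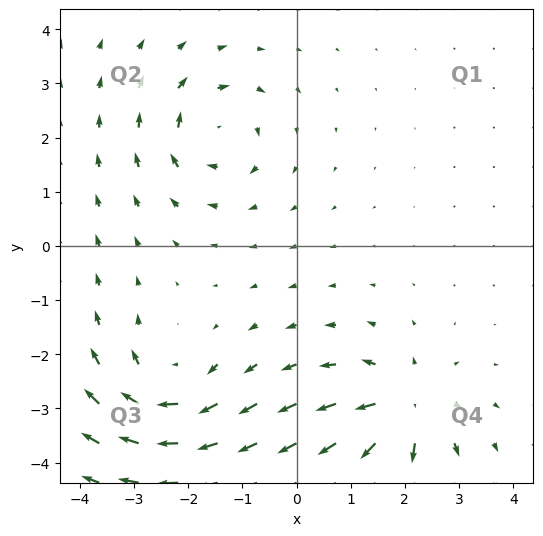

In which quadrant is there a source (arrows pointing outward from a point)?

Q4

The source sits at approximately (2.0, -3.0), which lies in quadrant Q4. The divergence there is about +7, positive as expected for a source.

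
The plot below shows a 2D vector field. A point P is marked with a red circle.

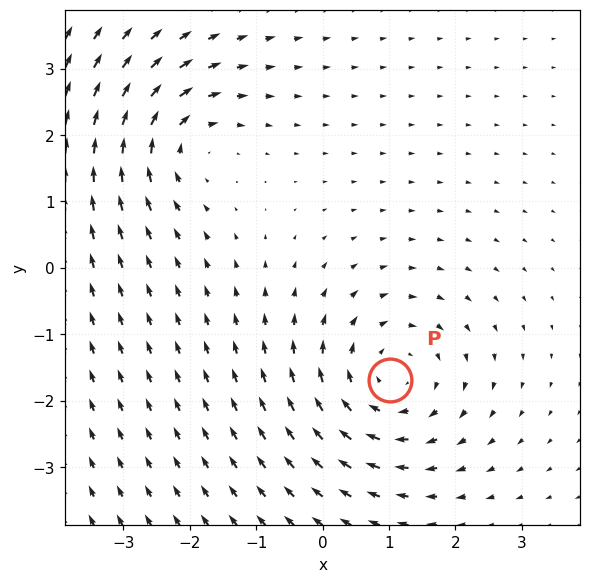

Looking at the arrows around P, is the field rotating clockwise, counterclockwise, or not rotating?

Near P at (1.0, -1.7) the arrows circulate clockwise. The curl (z-component) there is about -3; negative curl means clockwise rotation.

clockwise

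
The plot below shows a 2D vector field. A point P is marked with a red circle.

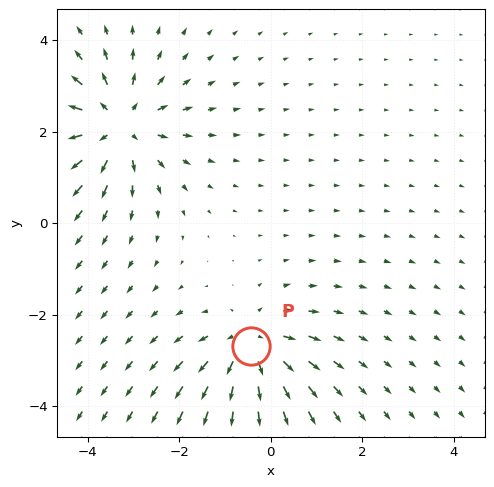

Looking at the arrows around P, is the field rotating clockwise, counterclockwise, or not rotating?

not rotating

Near P at (-0.4, -2.7) the arrows show no circulation. The curl there is ≈0.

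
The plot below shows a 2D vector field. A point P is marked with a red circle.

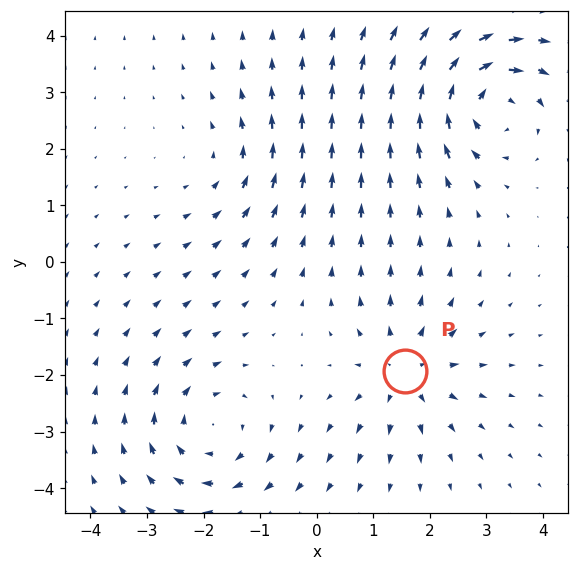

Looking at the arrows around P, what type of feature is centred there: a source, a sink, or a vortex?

source

At P (1.6, -1.9) the arrows spread outward. Divergence about +5, curl ≈0 — positive divergence with near-zero curl is a source.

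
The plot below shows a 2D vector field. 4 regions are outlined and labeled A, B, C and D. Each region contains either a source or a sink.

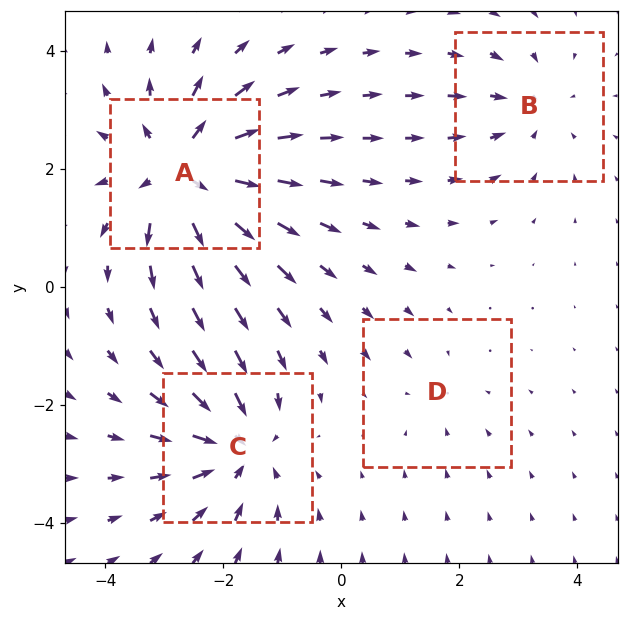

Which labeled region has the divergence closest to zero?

D

Divergence at each region's feature centre — A: about +7, B: about -3, C: about -5, D: about -2. Region D is closest to zero.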